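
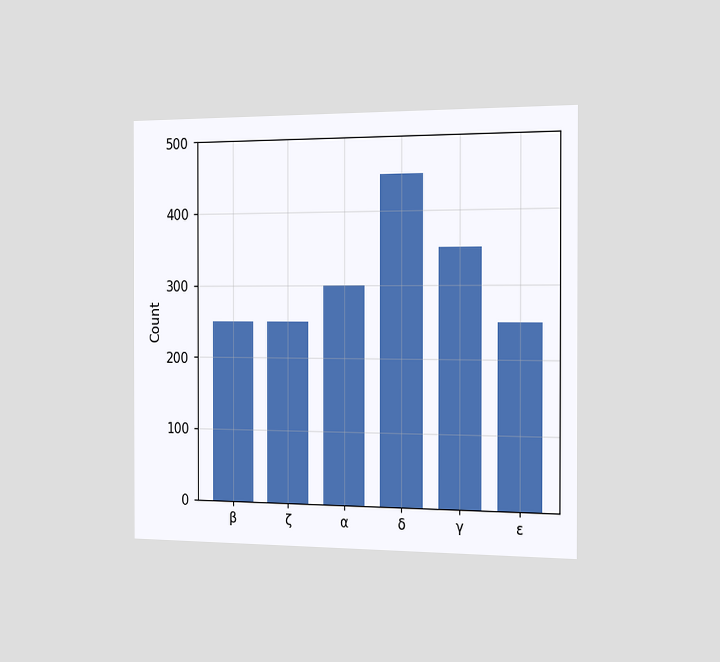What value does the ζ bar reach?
The chart is viewed slightly from the right. Reading along the chart's y-axis, the ζ bar reaches 250.

250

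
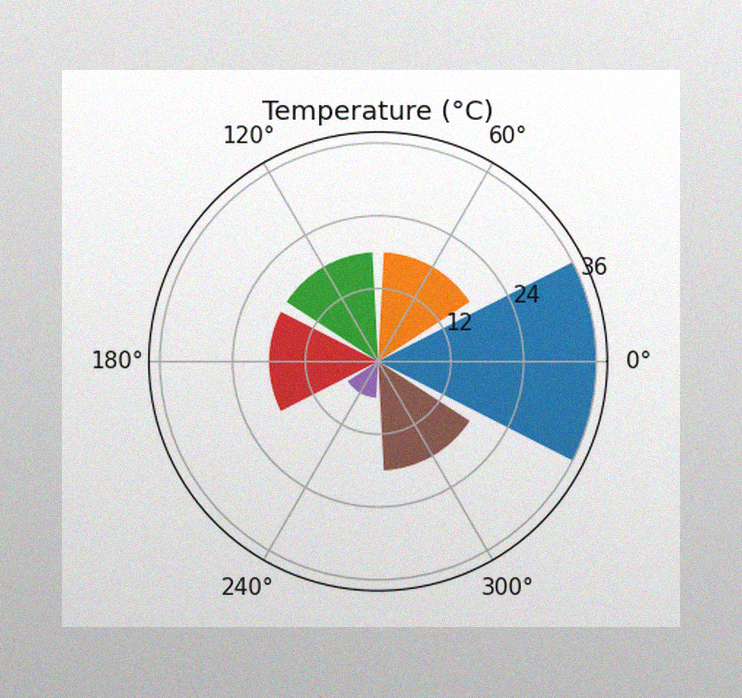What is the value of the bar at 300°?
The image has some photo noise and uneven lighting. The bar at 300° reaches 18°C on the radial axis.

18°C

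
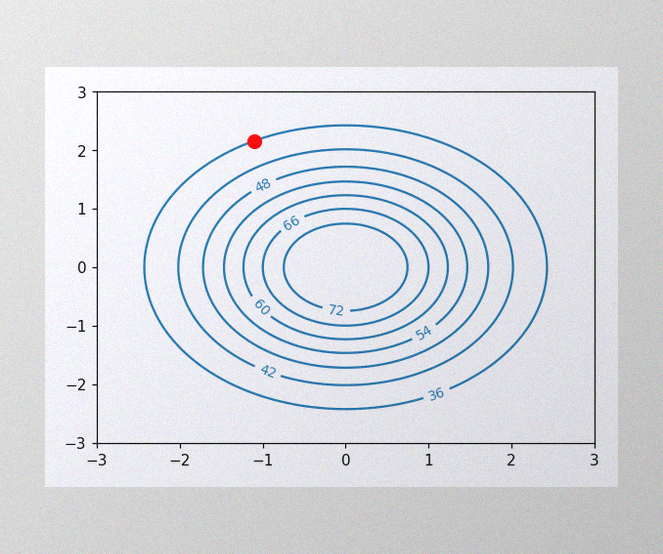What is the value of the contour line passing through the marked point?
36

The image has some photo noise and uneven lighting. The marked point sits on the contour labelled 36.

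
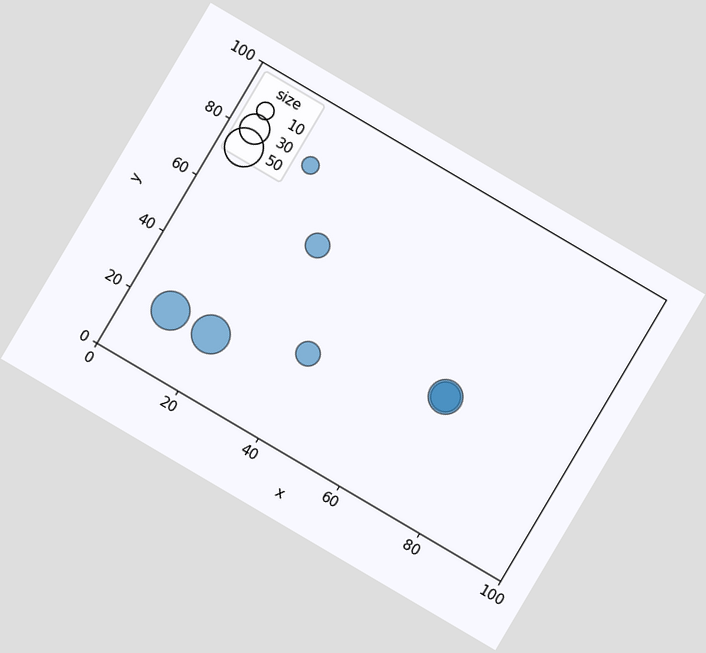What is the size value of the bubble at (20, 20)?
The chart is tilted about 31° clockwise. Matching the bubble at (20, 20) against the size legend gives 50.

50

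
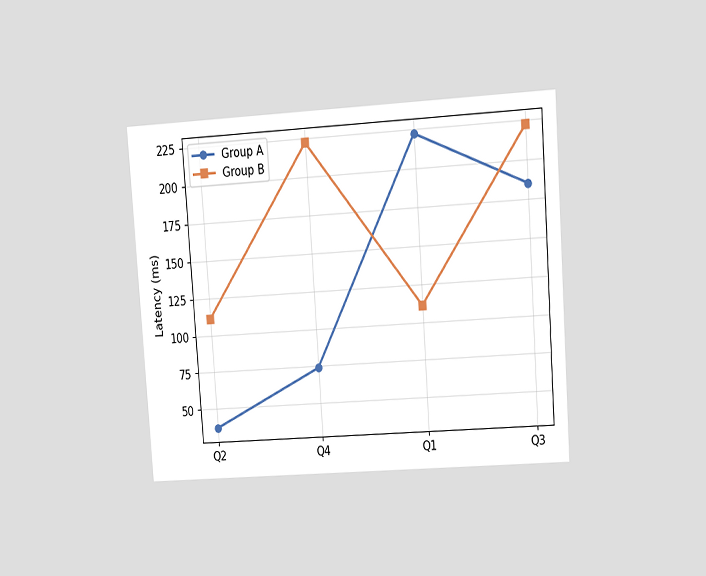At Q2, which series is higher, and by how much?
Group B, by 74ms

The chart is tilted about 4° counter-clockwise and viewed at a slight angle. At Q2, Group B sits above the other line by 74ms.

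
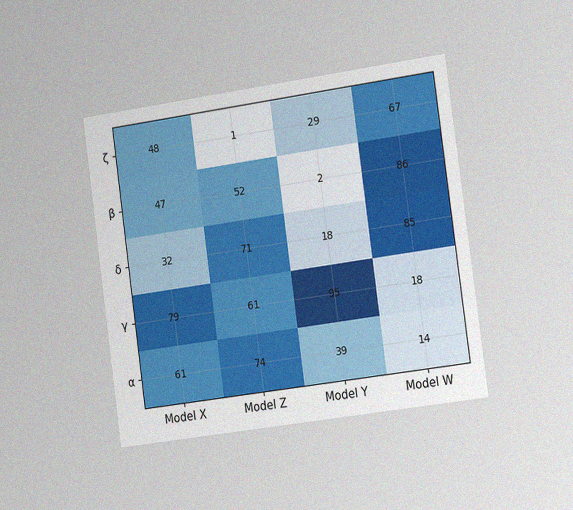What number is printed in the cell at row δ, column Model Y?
18

The chart is tilted about 8° counter-clockwise and viewed slightly from the right, with some photo noise. The (δ, Model Y) cell reads 18.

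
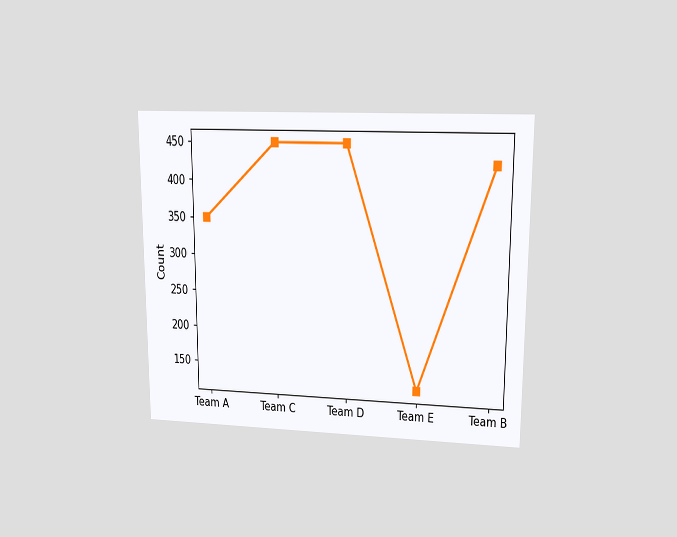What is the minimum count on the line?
125

The chart is viewed at a slight angle. The lowest point is at Team E, and reading across to the y-axis gives 125.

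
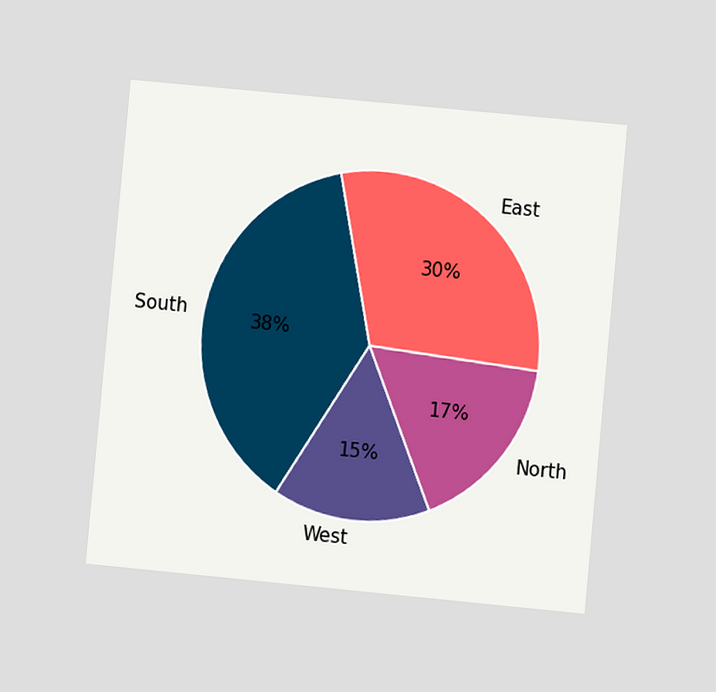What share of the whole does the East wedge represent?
The chart is tilted about 5° clockwise and viewed at a slight angle. The East slice takes up 30% of the pie.

30%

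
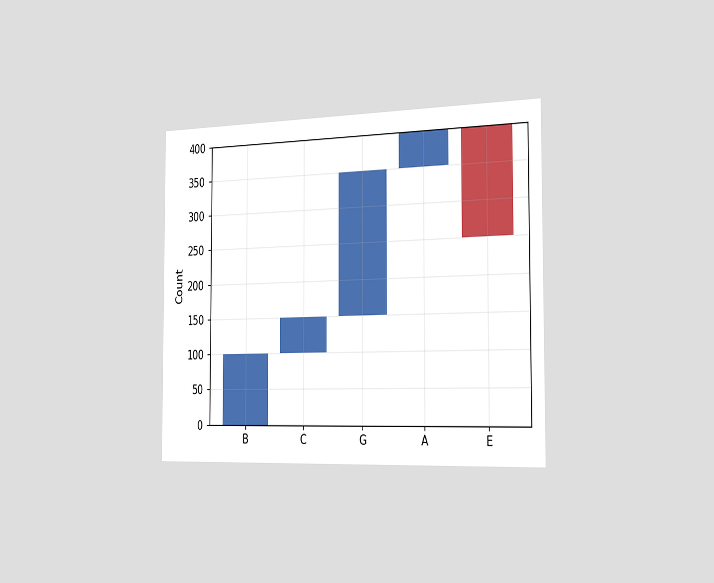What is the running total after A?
The chart is viewed slightly from the right. After A the running total reaches 400.

400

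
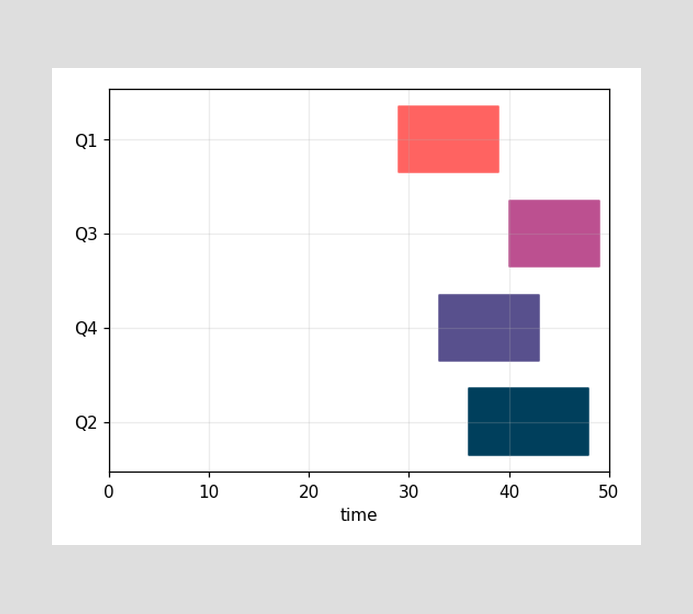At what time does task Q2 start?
The Q2 bar begins at t=36.

36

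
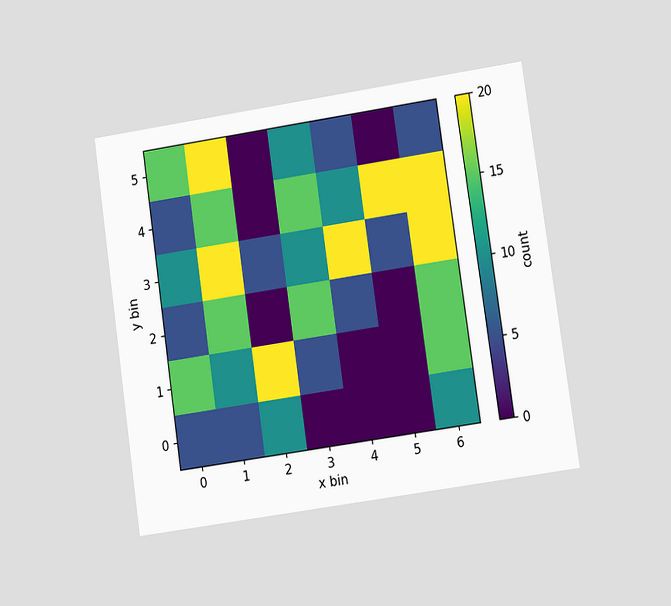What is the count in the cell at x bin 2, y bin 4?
0

The chart is tilted about 8° counter-clockwise and viewed at a slight angle. Matching the cell (2, 4) against the colorbar gives 0.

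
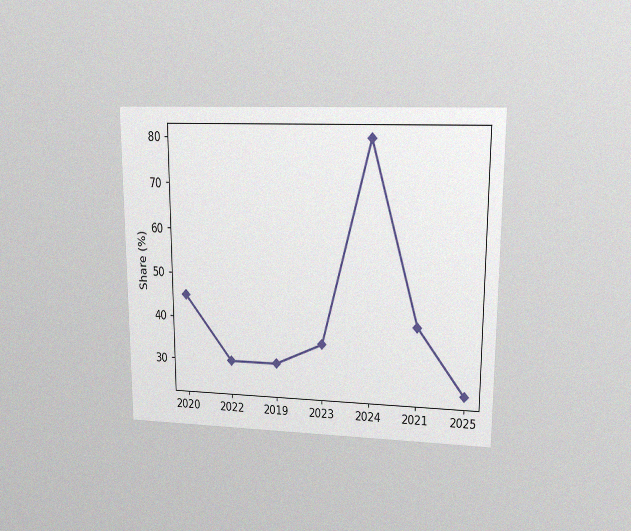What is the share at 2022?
30%

The chart is viewed at a slight angle, with some photo noise. At 2022, the line is at 30%.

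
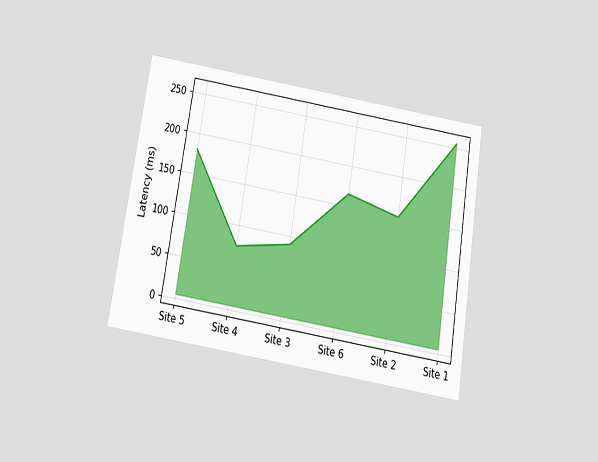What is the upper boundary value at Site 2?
150ms

The chart is tilted about 9° clockwise and viewed slightly from below. At Site 2 the upper boundary is at 150ms.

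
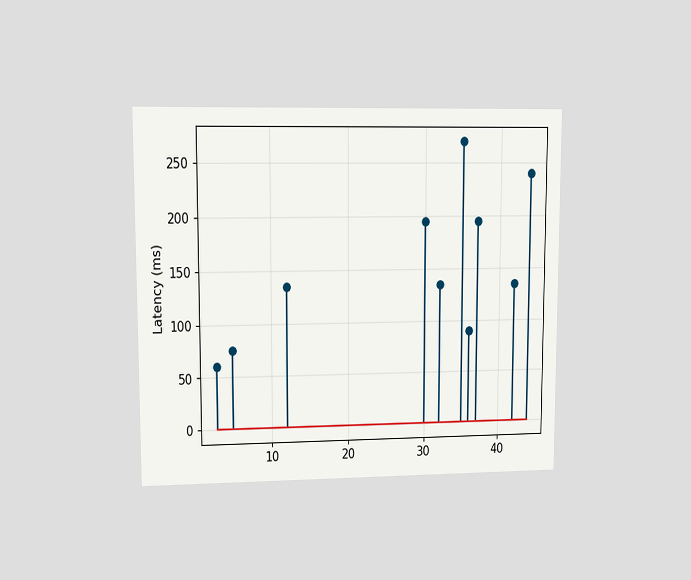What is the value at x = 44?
The chart is viewed at a slight angle. The stem at x=44 reaches 240ms.

240ms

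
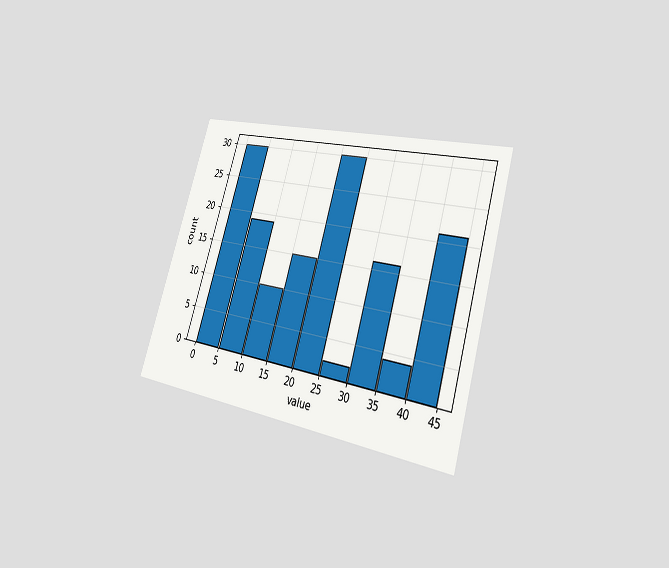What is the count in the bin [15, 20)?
15

The chart is tilted about 17° clockwise and viewed slightly from the right. The [15, 20) bin has height 15.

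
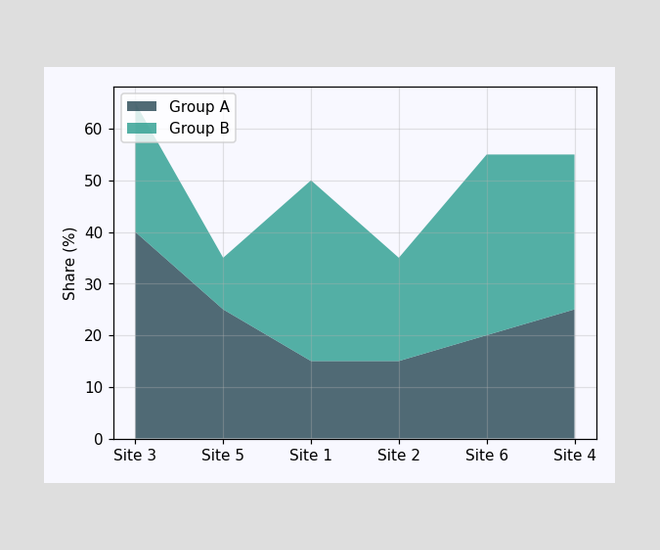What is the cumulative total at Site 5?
The stacked total at Site 5 reaches 35%.

35%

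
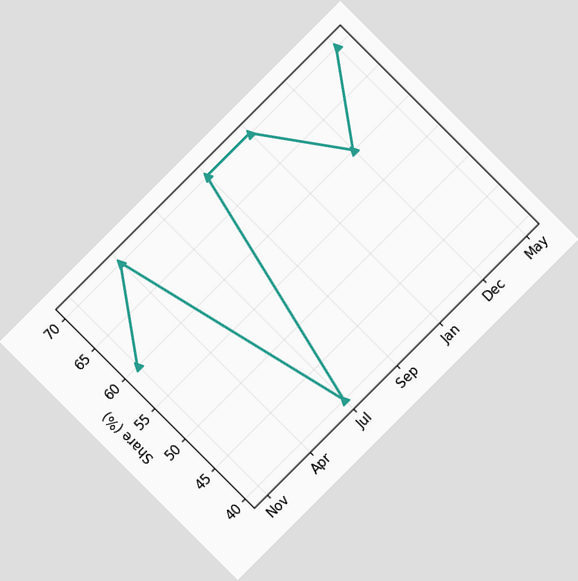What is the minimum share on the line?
40%

The chart is tilted about 45° counter-clockwise. The lowest point is at Jul, and reading across to the y-axis gives 40%.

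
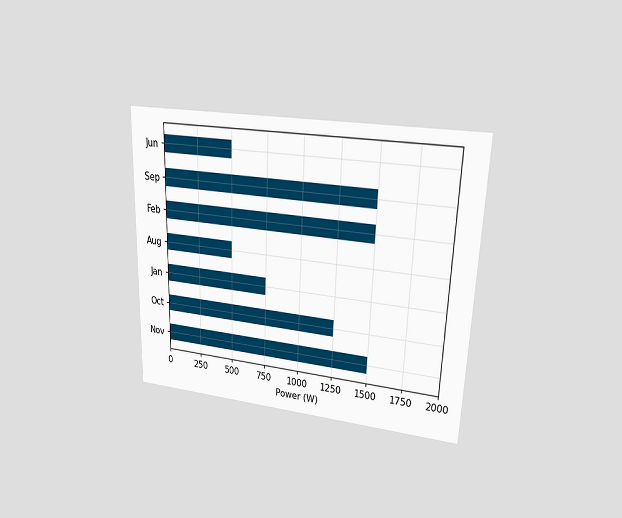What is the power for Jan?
750W

The chart is viewed at a slight angle. Reading along the chart's x-axis, the Jan bar reaches 750W.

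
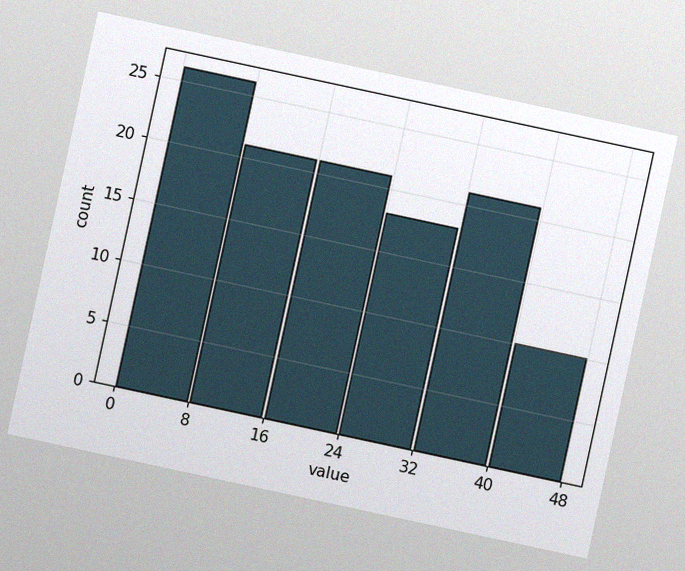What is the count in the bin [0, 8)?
The chart is tilted about 12° clockwise, with some photo noise. The [0, 8) bin has height 26.

26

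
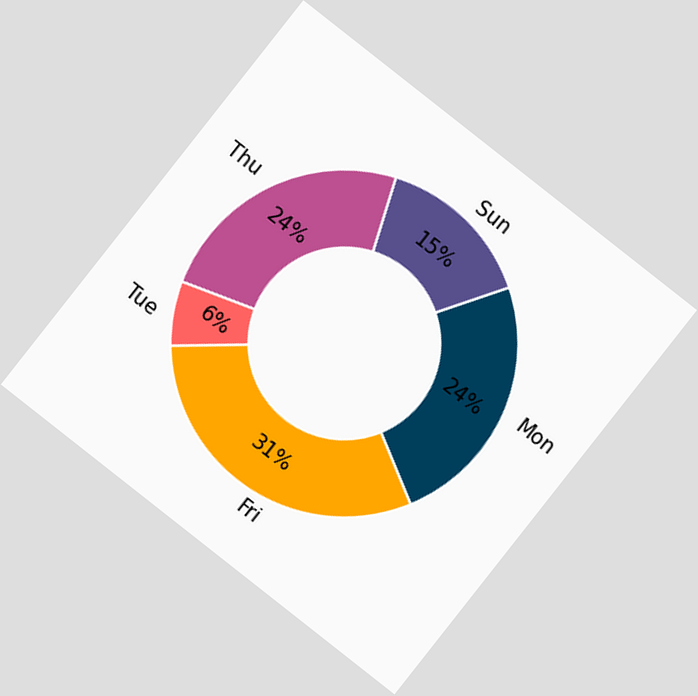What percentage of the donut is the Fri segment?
31%

The chart is tilted about 38° clockwise. The Fri segment takes up 31% of the ring.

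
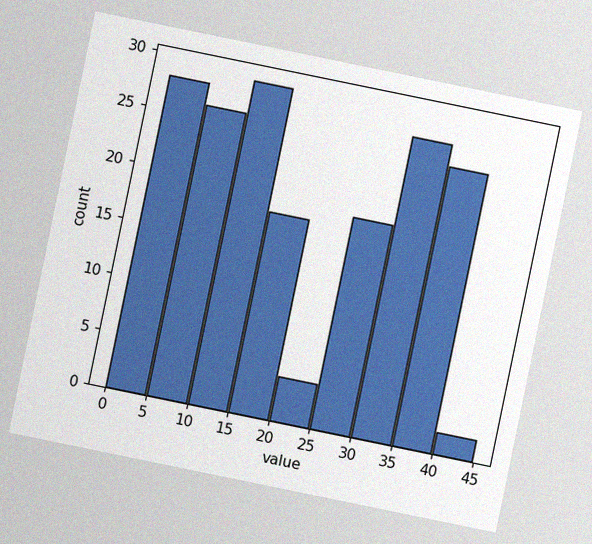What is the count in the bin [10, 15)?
29

The chart is tilted about 12° clockwise, with some photo noise. The [10, 15) bin has height 29.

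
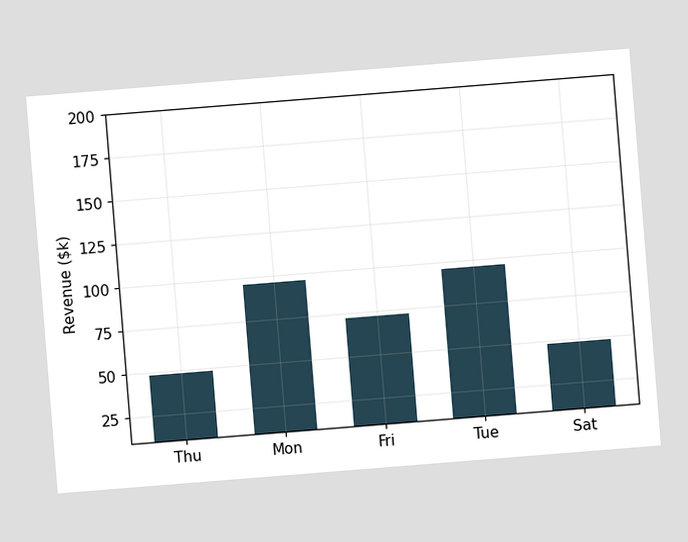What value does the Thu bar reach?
$48k

The chart is tilted about 5° counter-clockwise. Reading along the chart's y-axis, the Thu bar reaches $48k.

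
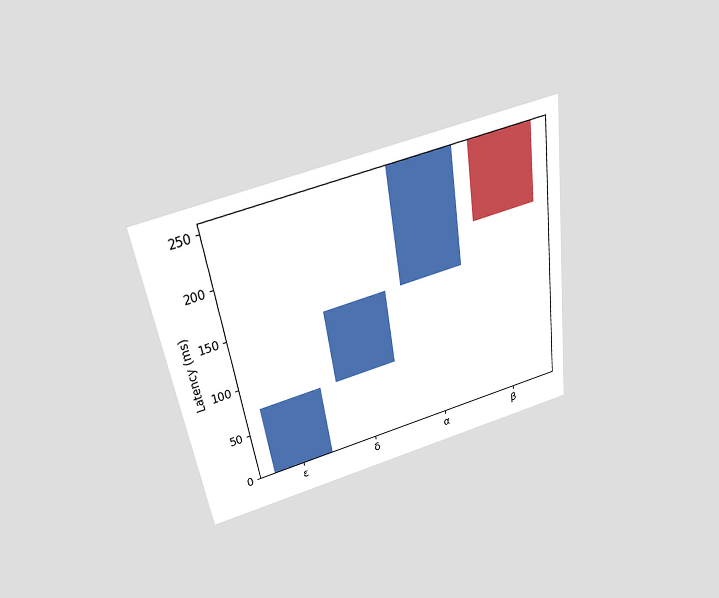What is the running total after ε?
The chart is tilted about 9° counter-clockwise and viewed slightly from above. After ε the running total reaches 74ms.

74ms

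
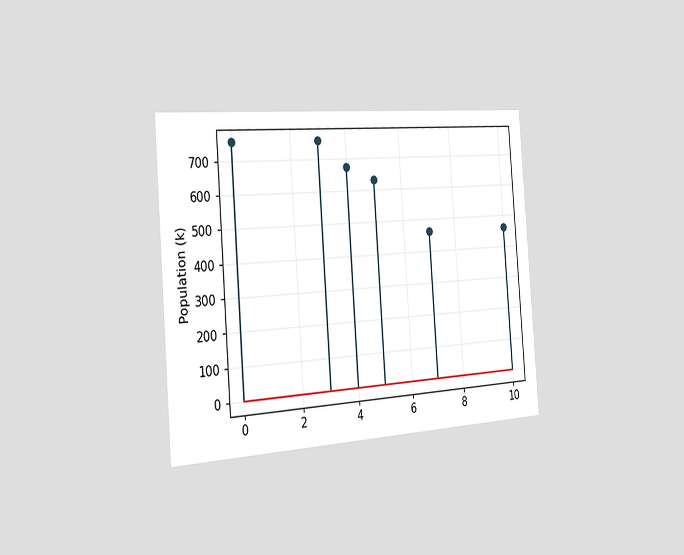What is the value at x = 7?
The chart is tilted about 4° counter-clockwise and viewed slightly from the left. The stem at x=7 reaches 462k.

462k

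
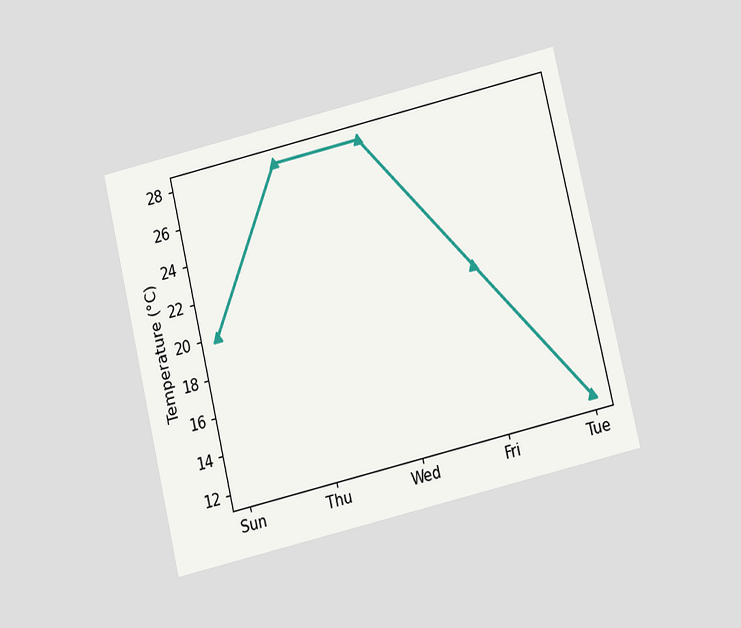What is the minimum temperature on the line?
The chart is tilted about 13° counter-clockwise and viewed slightly from below. The lowest point is at Tue, and reading across to the y-axis gives 12°C.

12°C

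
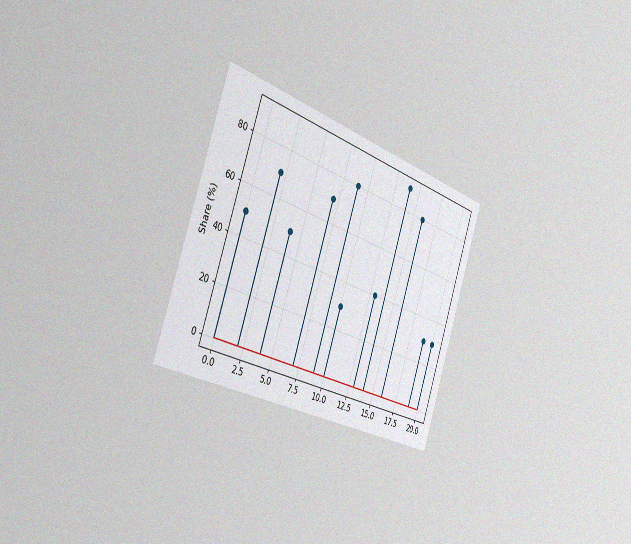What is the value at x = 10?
The chart is tilted about 19° clockwise and viewed slightly from the left, with some photo noise. The stem at x=10 reaches 30%.

30%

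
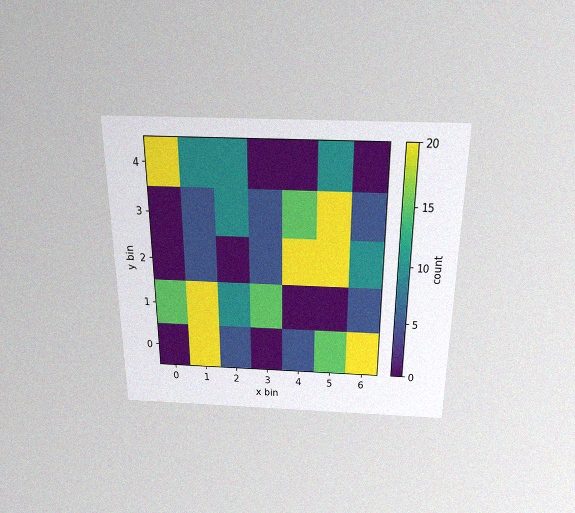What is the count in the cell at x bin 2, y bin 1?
10

The chart is viewed slightly from above, with some photo noise. Matching the cell (2, 1) against the colorbar gives 10.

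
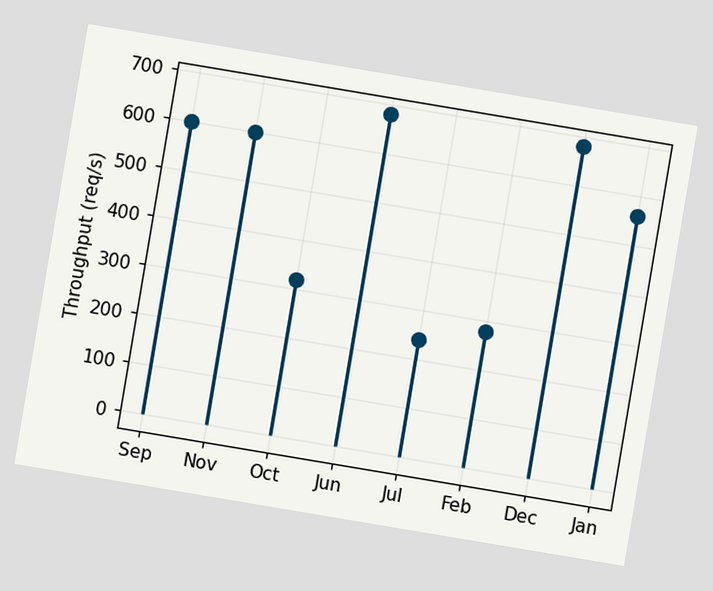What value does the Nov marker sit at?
The chart is tilted about 10° clockwise. The Nov marker sits at 600req/s.

600req/s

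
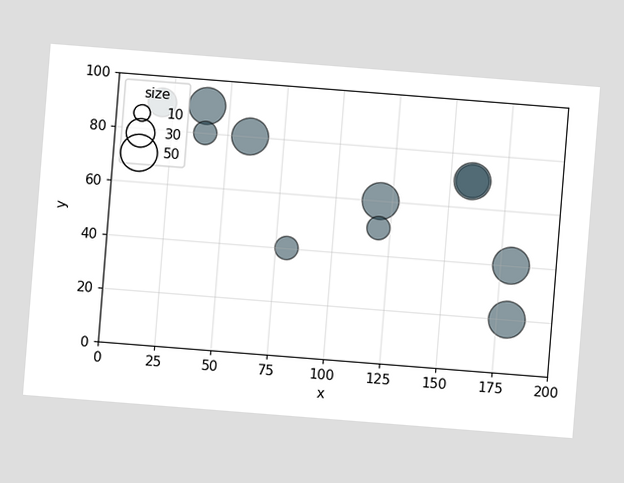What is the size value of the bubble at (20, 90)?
30

The chart is tilted about 5° clockwise. Matching the bubble at (20, 90) against the size legend gives 30.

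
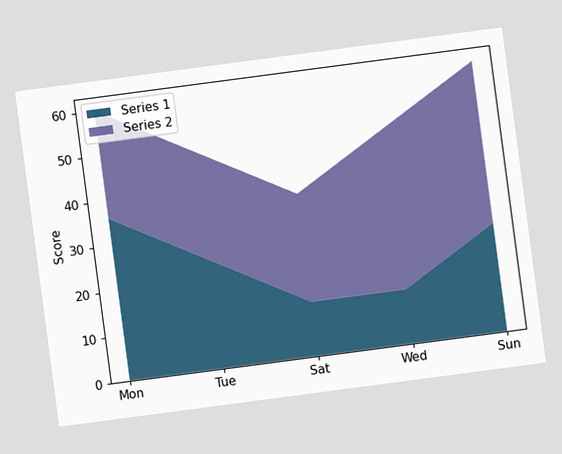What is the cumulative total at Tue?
The chart is tilted about 8° counter-clockwise. The stacked total at Tue reaches 48.

48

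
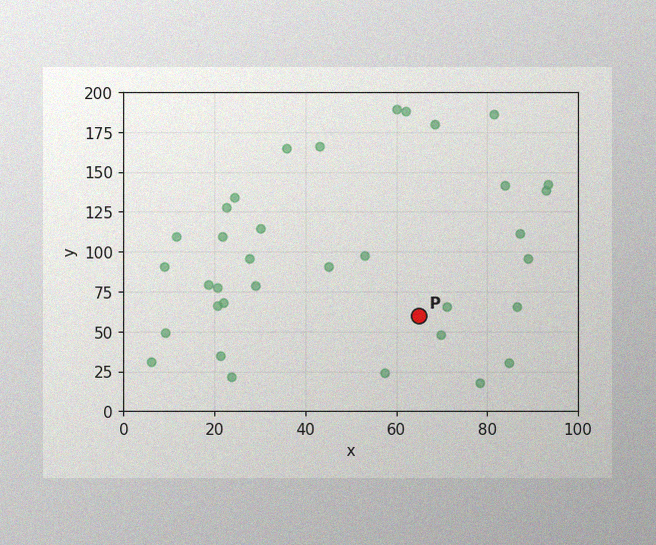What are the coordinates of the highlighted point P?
(65, 60)

The image has some photo noise and uneven lighting. Following the gridlines from P to each axis, P sits at (65, 60).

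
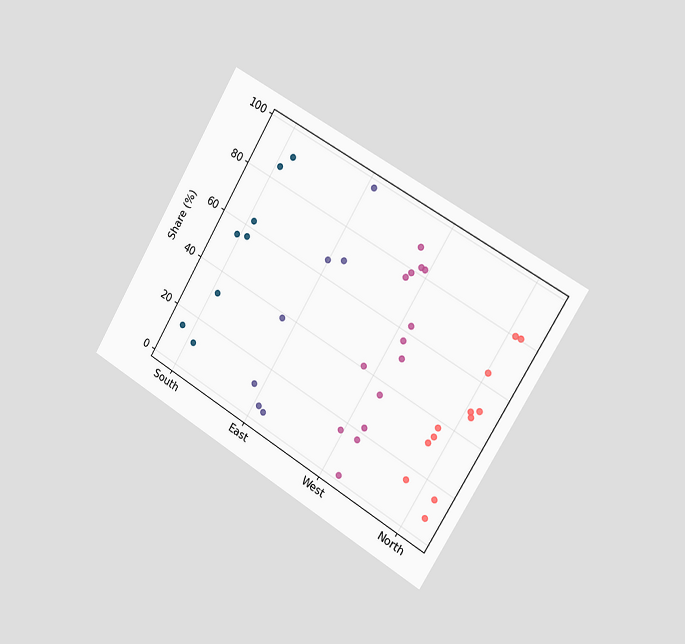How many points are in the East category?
7

The chart is tilted about 31° clockwise and viewed slightly from the right. Counting the markers in the East column gives 7.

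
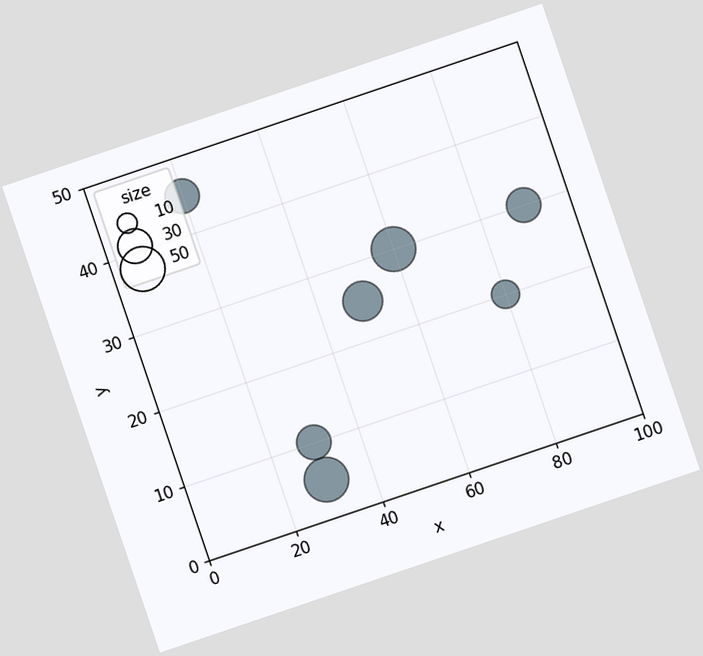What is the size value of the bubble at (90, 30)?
30

The chart is tilted about 19° counter-clockwise. Matching the bubble at (90, 30) against the size legend gives 30.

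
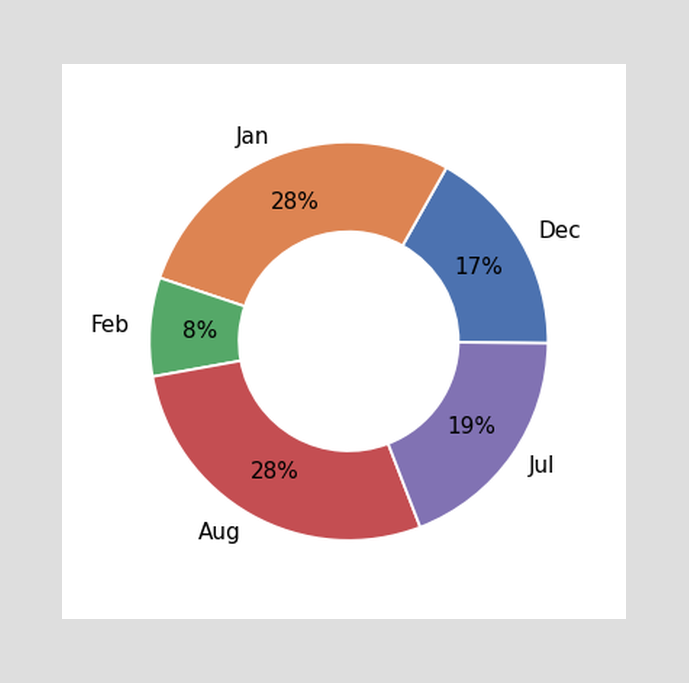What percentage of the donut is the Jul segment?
19%

The Jul segment takes up 19% of the ring.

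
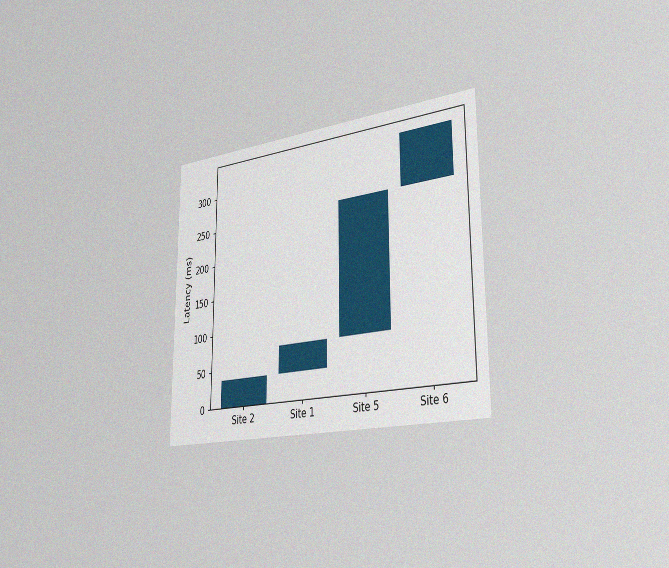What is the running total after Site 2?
37ms

The chart is viewed slightly from the right, with some photo noise. After Site 2 the running total reaches 37ms.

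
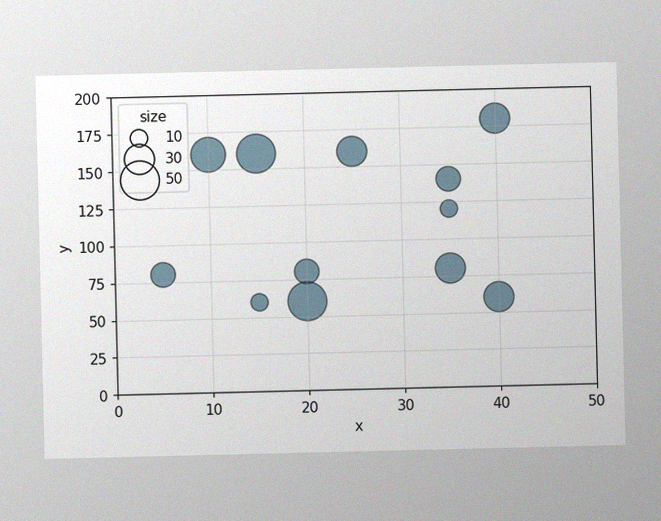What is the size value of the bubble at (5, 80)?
The image has some photo noise and uneven lighting. Matching the bubble at (5, 80) against the size legend gives 20.

20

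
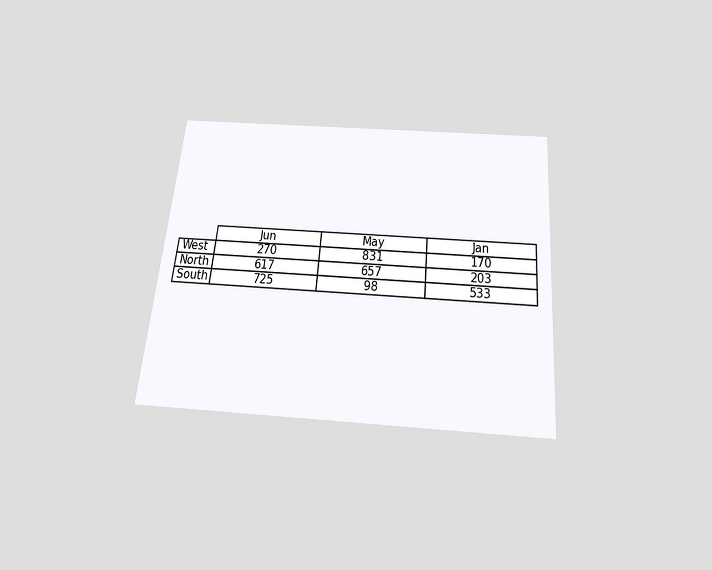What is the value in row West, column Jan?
170

The chart is tilted about 5° clockwise and viewed slightly from below. The (West, Jan) cell reads 170.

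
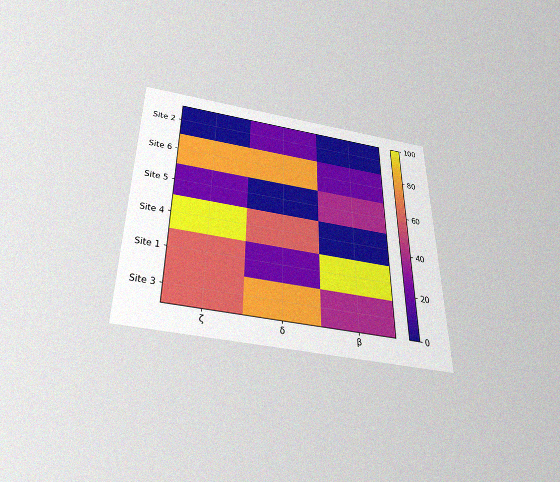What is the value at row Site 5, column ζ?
The chart is viewed slightly from below, with some photo noise. Matching cell (Site 5, ζ) against the colorbar gives 20.

20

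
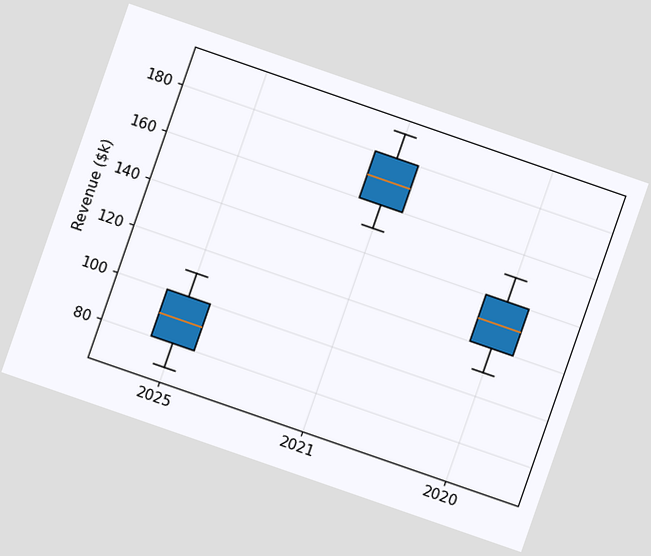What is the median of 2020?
$130k

The chart is tilted about 19° clockwise. The median line in the 2020 box sits at $130k.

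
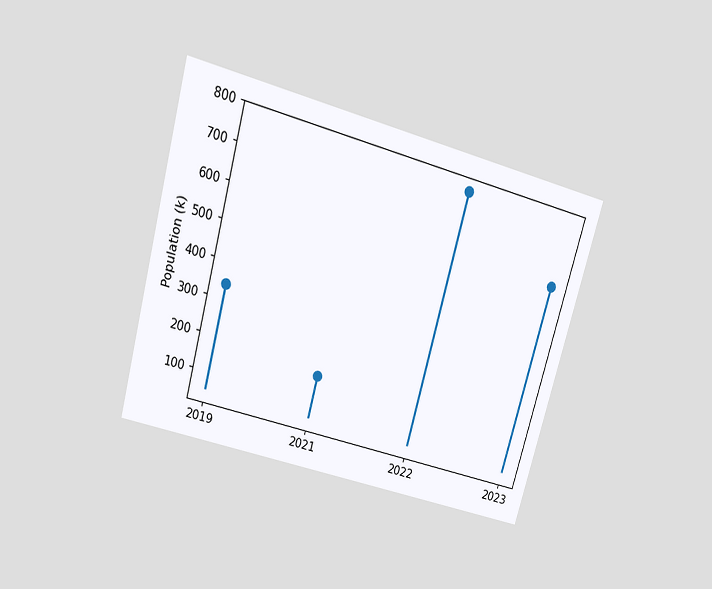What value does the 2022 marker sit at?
765k

The chart is tilted about 15° clockwise and viewed slightly from above. The 2022 marker sits at 765k.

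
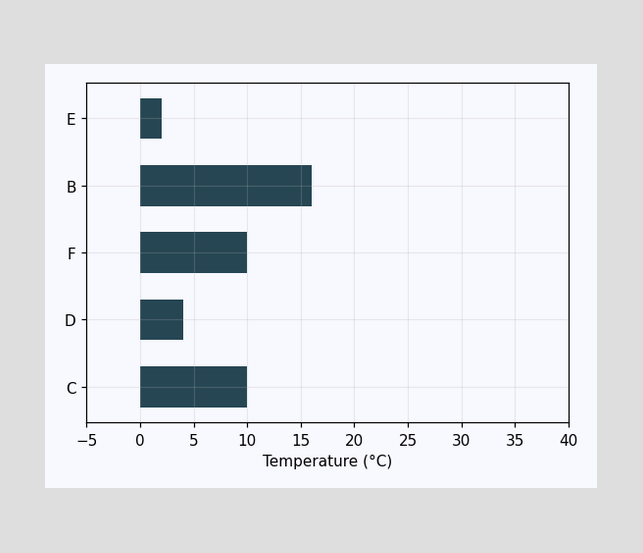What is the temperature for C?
Reading along the chart's x-axis, the C bar reaches 10°C.

10°C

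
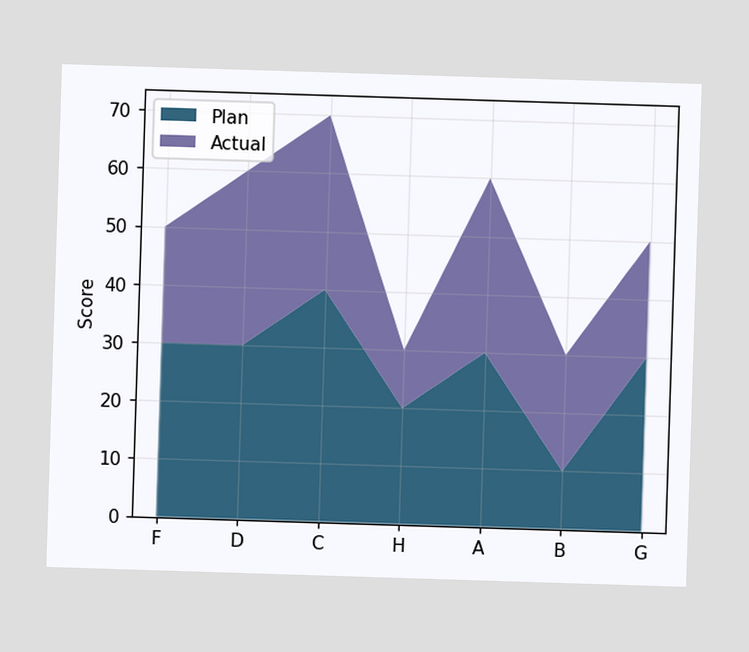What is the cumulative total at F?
The stacked total at F reaches 50.

50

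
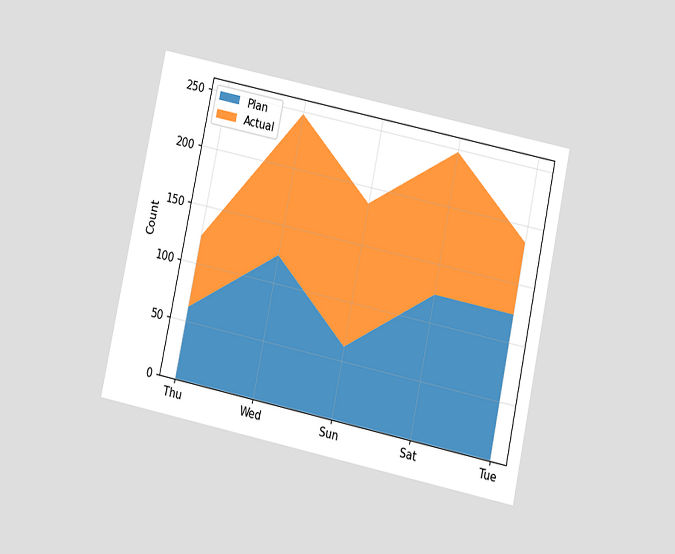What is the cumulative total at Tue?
186

The chart is tilted about 12° clockwise and viewed at a slight angle. The stacked total at Tue reaches 186.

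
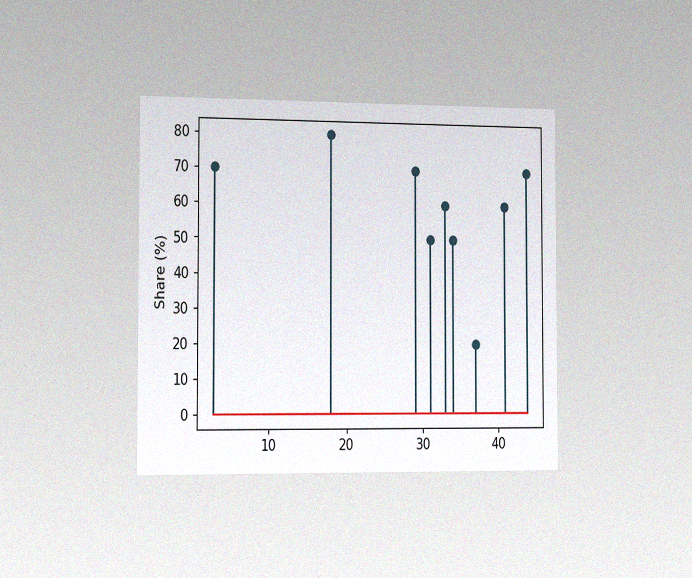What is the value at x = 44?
70%

The chart is viewed slightly from the left, with some photo noise. The stem at x=44 reaches 70%.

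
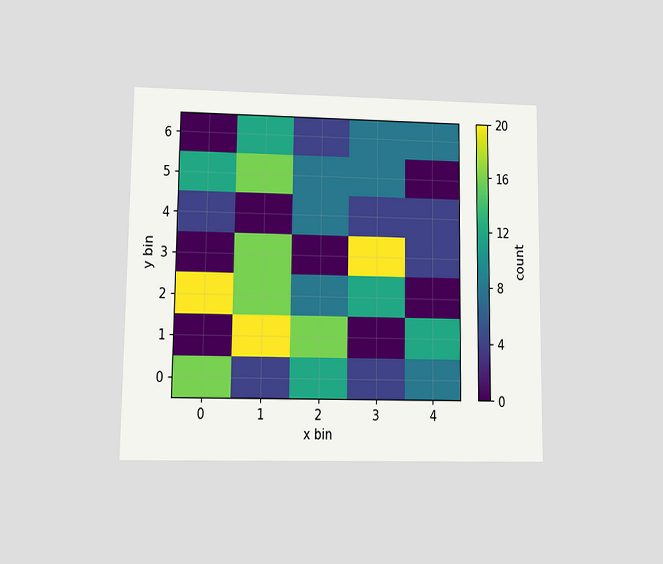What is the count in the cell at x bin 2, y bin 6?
The chart is viewed at a slight angle. Matching the cell (2, 6) against the colorbar gives 4.

4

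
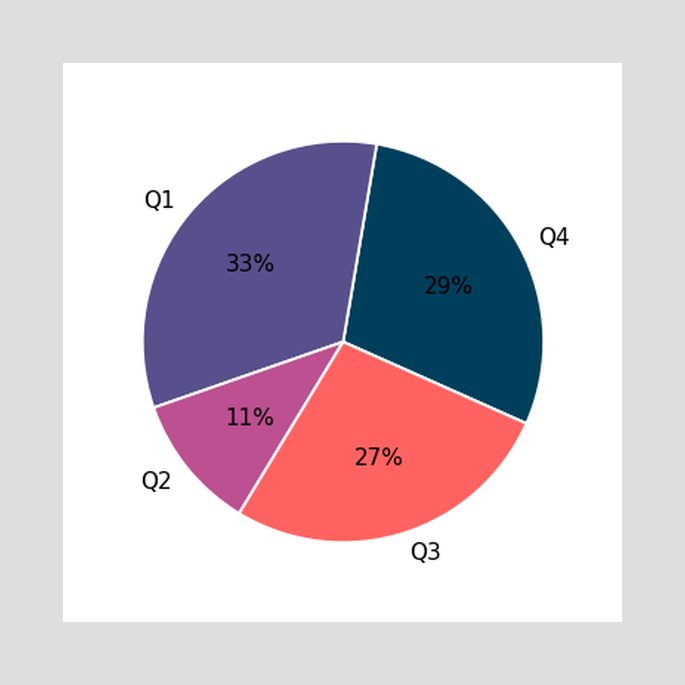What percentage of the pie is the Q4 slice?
The Q4 slice takes up 29% of the pie.

29%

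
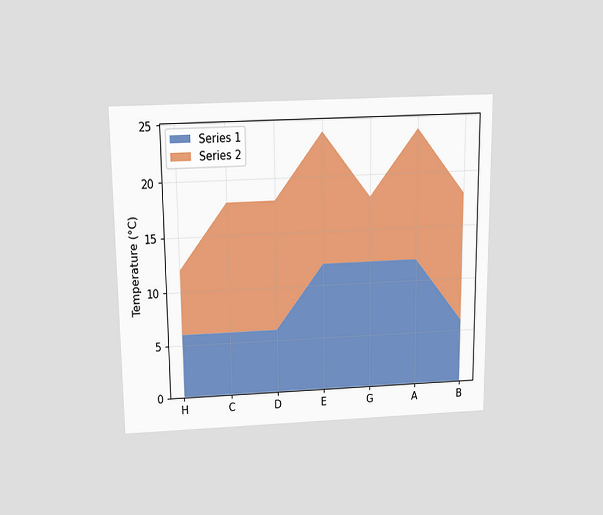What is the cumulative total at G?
The chart is viewed slightly from above. The stacked total at G reaches 18°C.

18°C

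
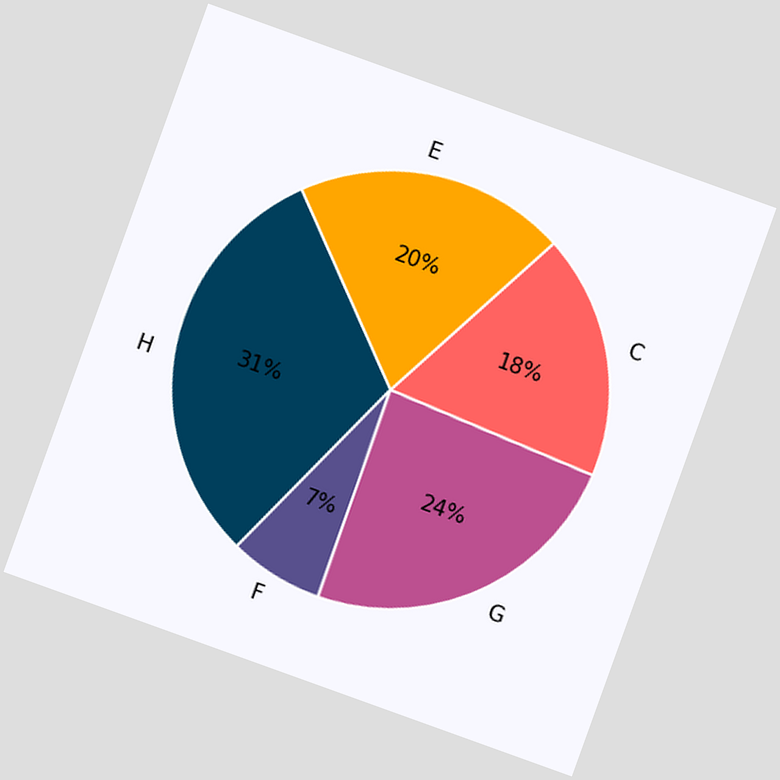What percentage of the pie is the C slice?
18%

The chart is tilted about 20° clockwise. The C slice takes up 18% of the pie.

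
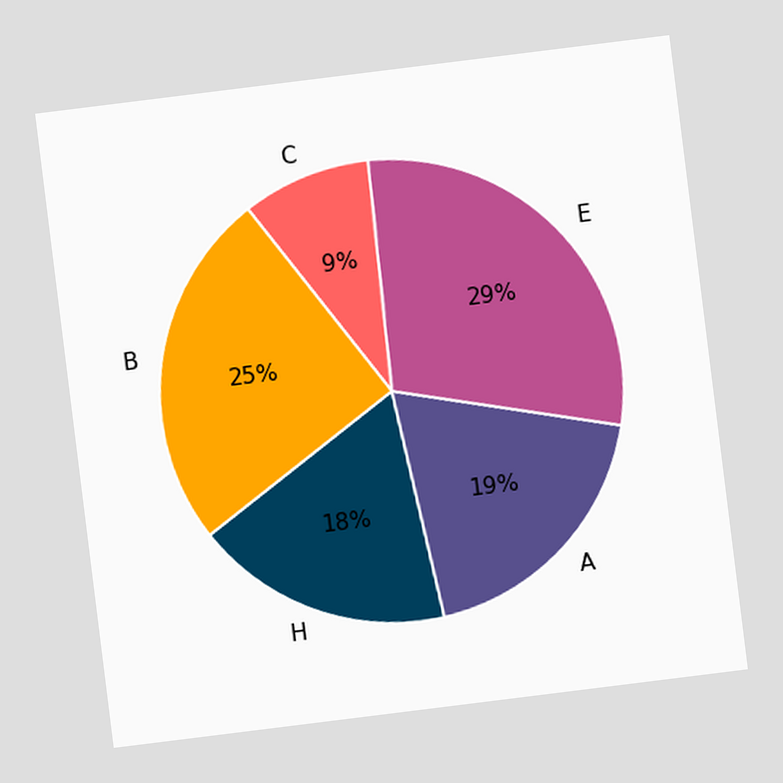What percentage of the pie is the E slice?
The chart is tilted about 7° counter-clockwise. The E slice takes up 29% of the pie.

29%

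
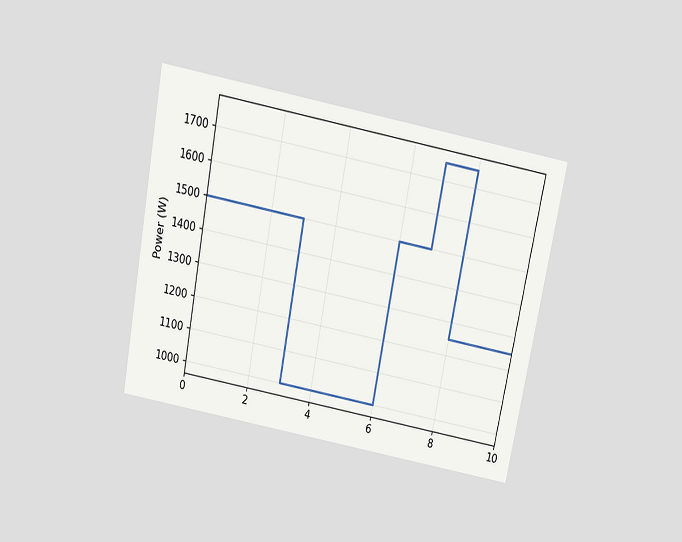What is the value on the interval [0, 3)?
The chart is tilted about 11° clockwise and viewed slightly from above. On [0, 3) the step sits at 1500W.

1500W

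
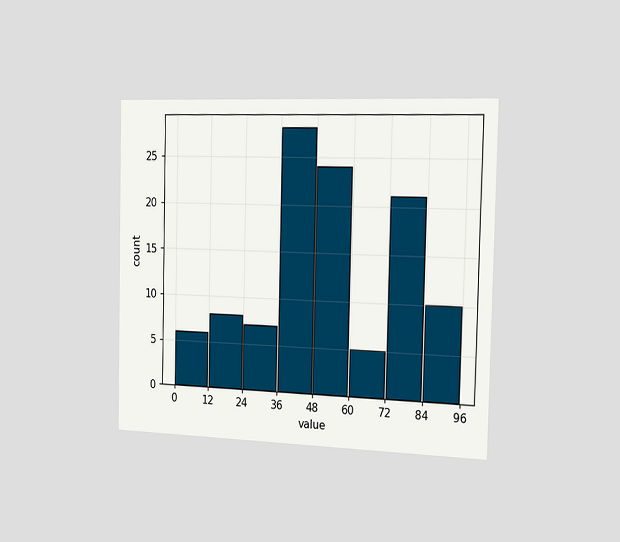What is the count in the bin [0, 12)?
6

The chart is viewed slightly from the right. The [0, 12) bin has height 6.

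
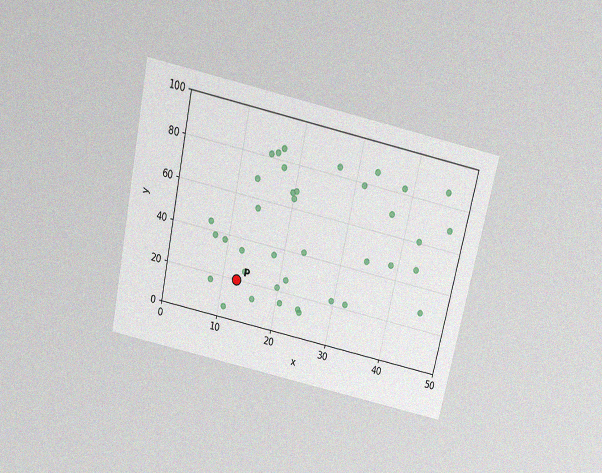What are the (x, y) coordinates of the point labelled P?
The chart is tilted about 12° clockwise and viewed slightly from above, with some photo noise. Following the gridlines from P to each axis, P sits at (12.5, 20).

(12.5, 20)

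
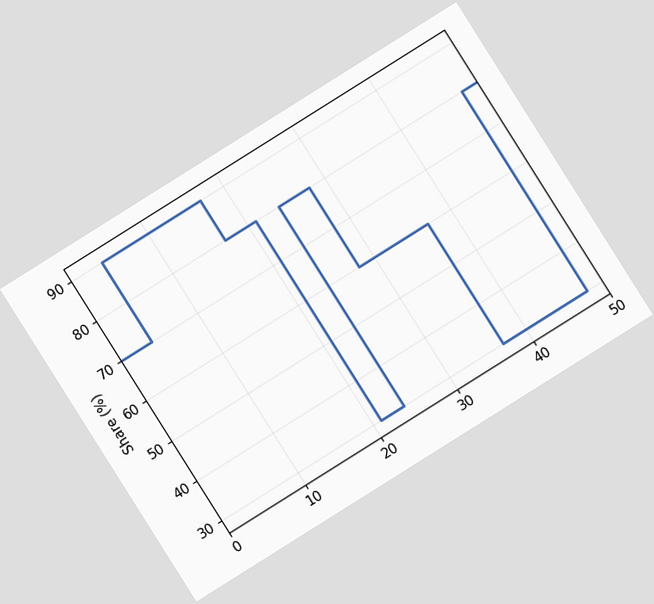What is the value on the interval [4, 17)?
The chart is tilted about 32° counter-clockwise. On [4, 17) the step sits at 90%.

90%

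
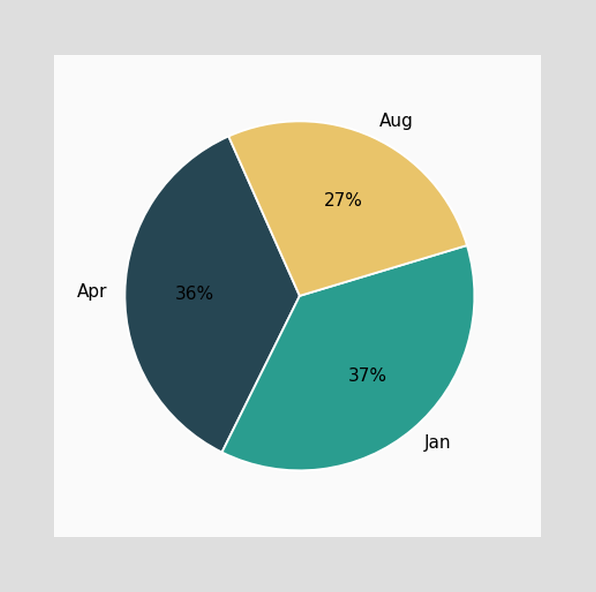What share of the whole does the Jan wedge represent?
37%

The Jan slice takes up 37% of the pie.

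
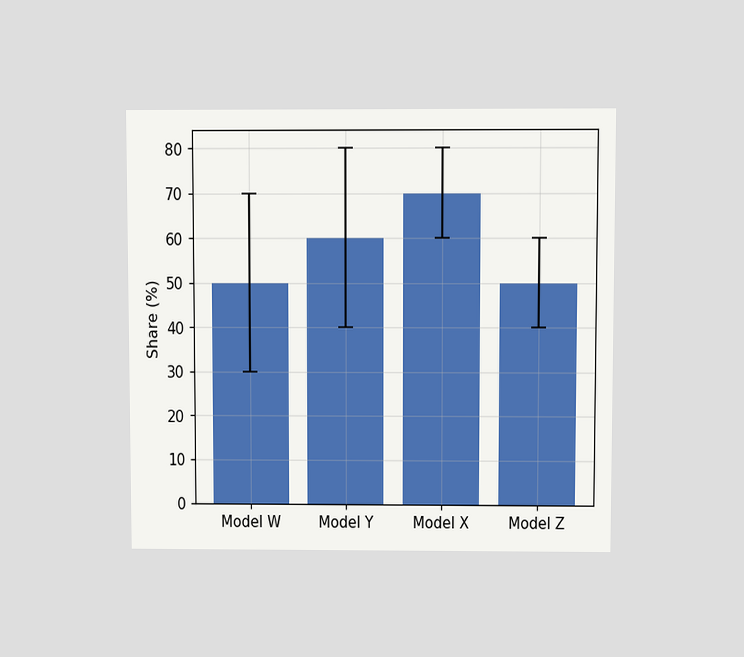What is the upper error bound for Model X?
The chart is viewed at a slight angle. The Model X bar's upper whisker reaches 80%.

80%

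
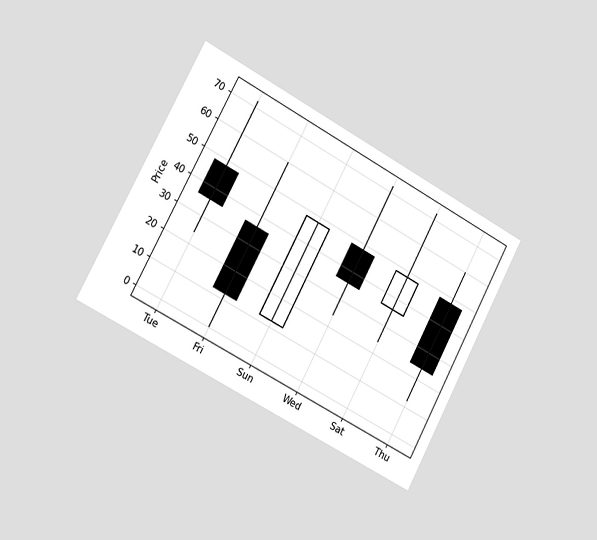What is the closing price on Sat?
The chart is tilted about 28° clockwise and viewed slightly from the left. The Sat candle closes at 48.

48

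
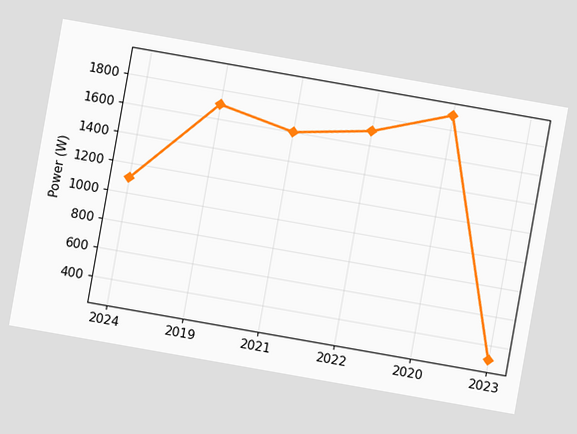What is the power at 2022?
The chart is tilted about 10° clockwise. At 2022, the line is at 1700W.

1700W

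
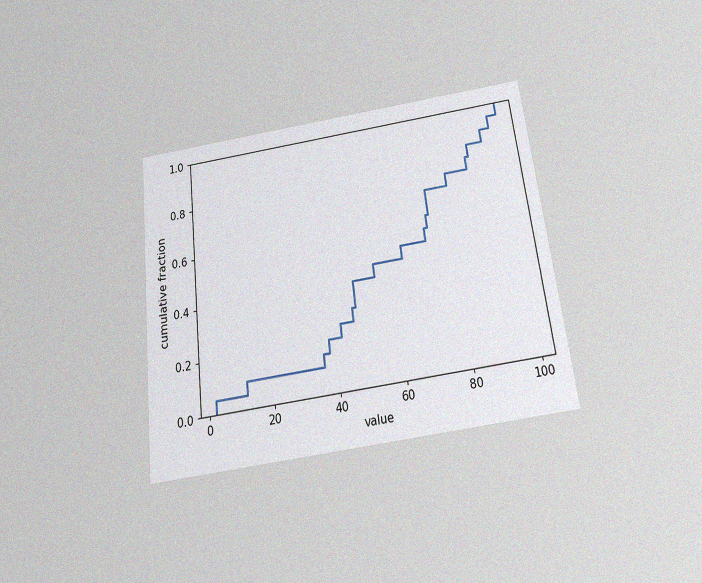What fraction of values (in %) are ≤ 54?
45%

The chart is tilted about 7° counter-clockwise and viewed slightly from below, with some photo noise. At x=54 the ECDF step is at 45%.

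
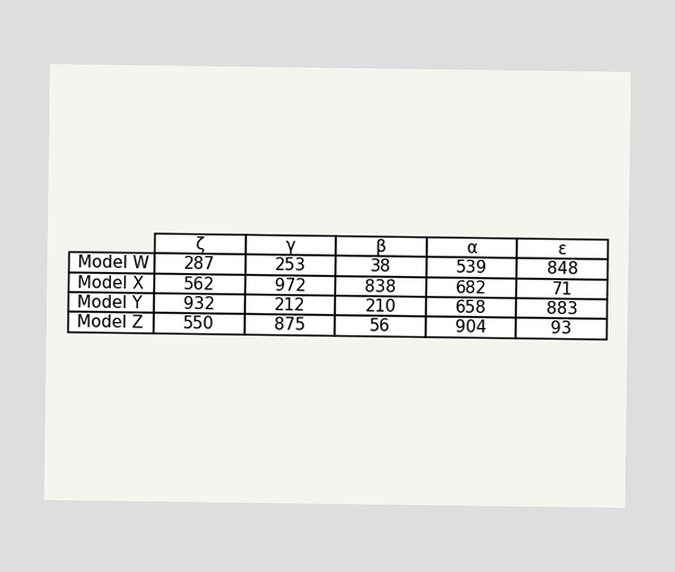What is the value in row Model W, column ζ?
287

The (Model W, ζ) cell reads 287.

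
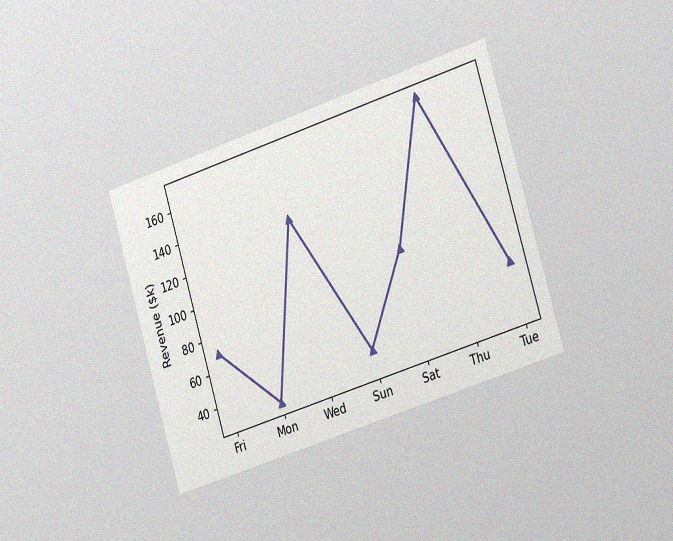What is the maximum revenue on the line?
$170k

The chart is tilted about 17° counter-clockwise and viewed slightly from the right, with some photo noise. The highest point is at Thu, and reading across to the y-axis gives $170k.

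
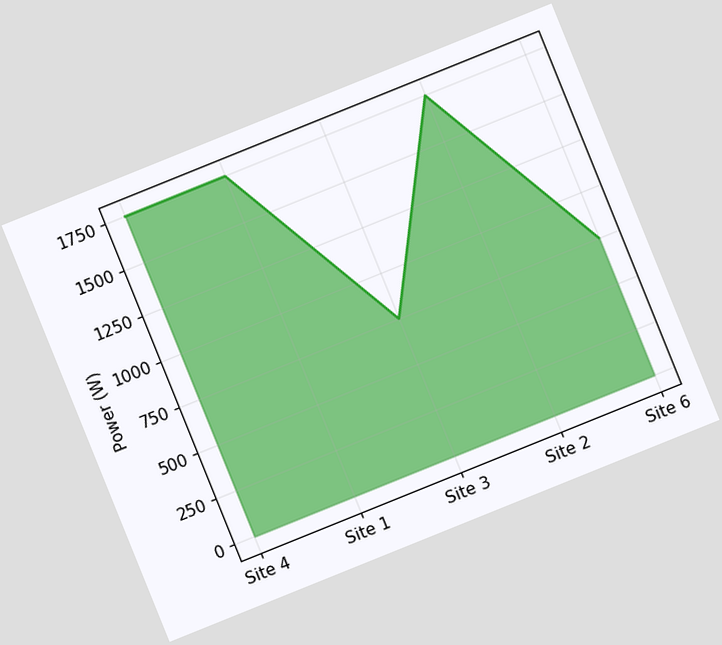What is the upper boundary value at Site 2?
1750W

The chart is tilted about 22° counter-clockwise. At Site 2 the upper boundary is at 1750W.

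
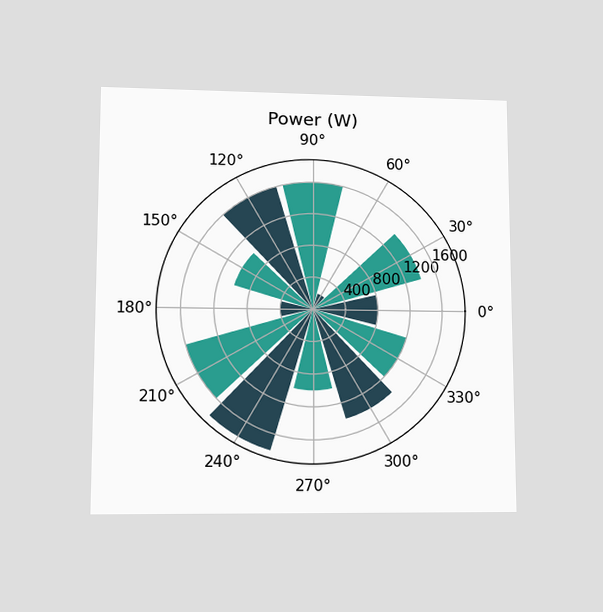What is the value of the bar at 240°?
1800W

The chart is viewed at a slight angle. The bar at 240° reaches 1800W on the radial axis.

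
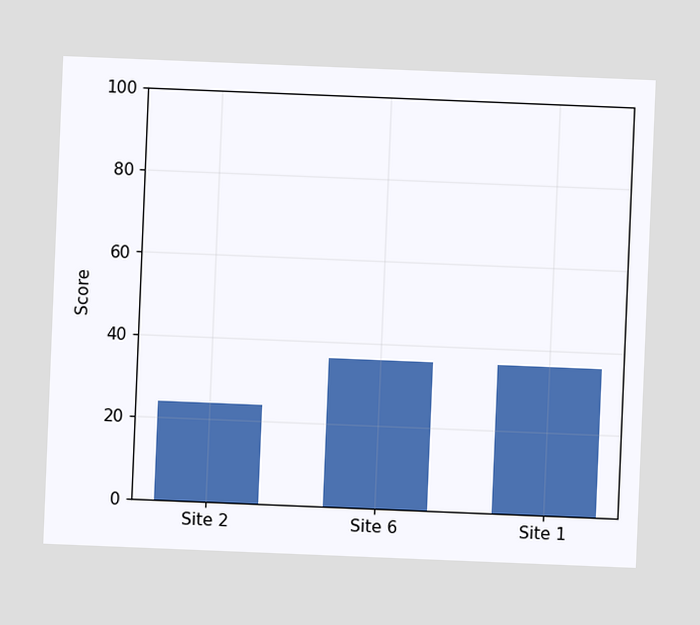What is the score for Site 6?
36

The chart is tilted about 2° clockwise. Reading along the chart's y-axis, the Site 6 bar reaches 36.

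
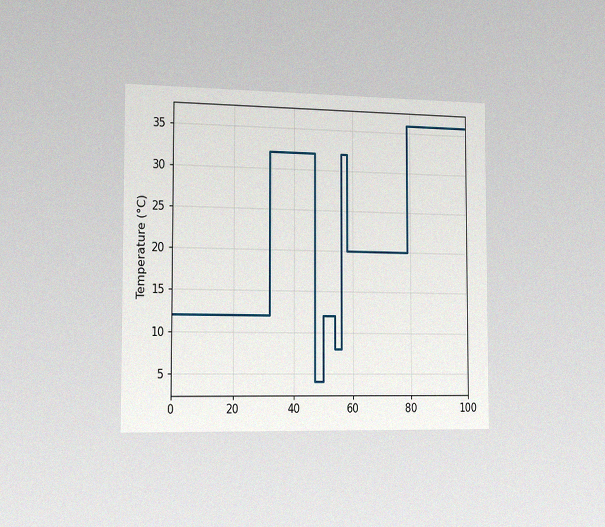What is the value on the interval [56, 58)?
The chart is viewed slightly from the left, with some photo noise. On [56, 58) the step sits at 32°C.

32°C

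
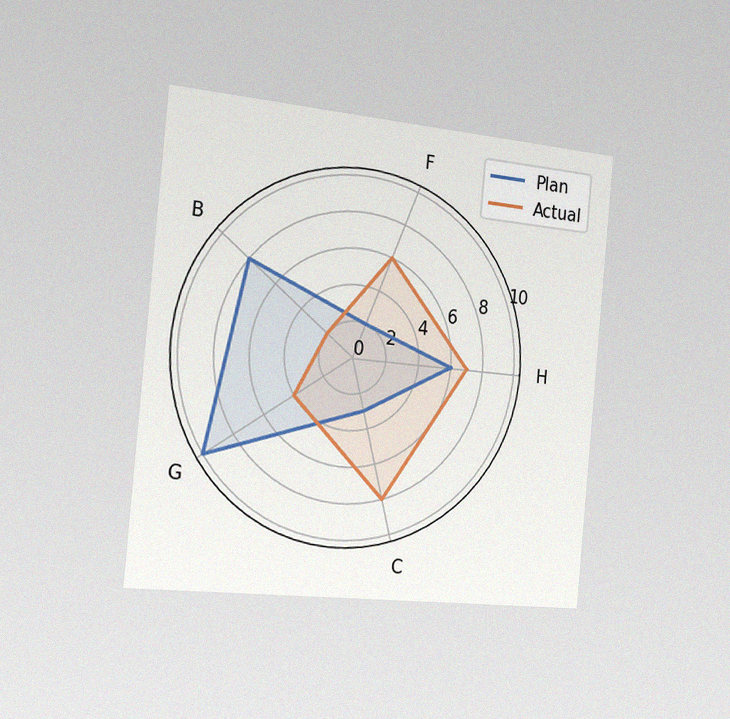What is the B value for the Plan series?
The chart is tilted about 5° clockwise and viewed slightly from the left, with some photo noise. On the B axis, Plan reaches 8.

8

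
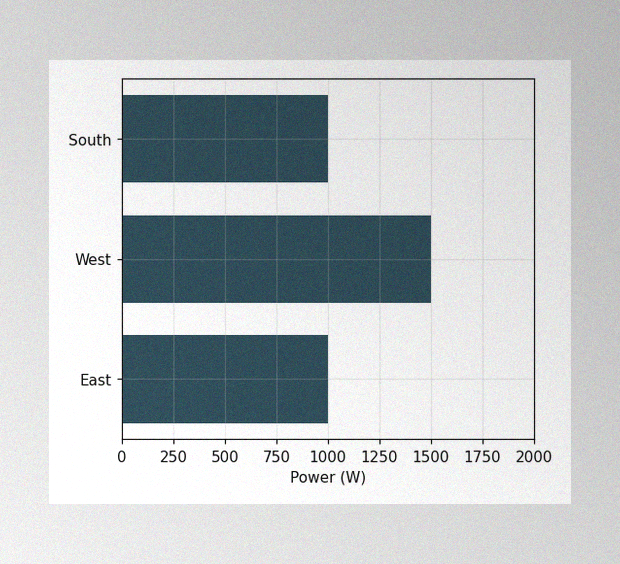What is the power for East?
The image has some photo noise and uneven lighting. Reading along the chart's x-axis, the East bar reaches 1000W.

1000W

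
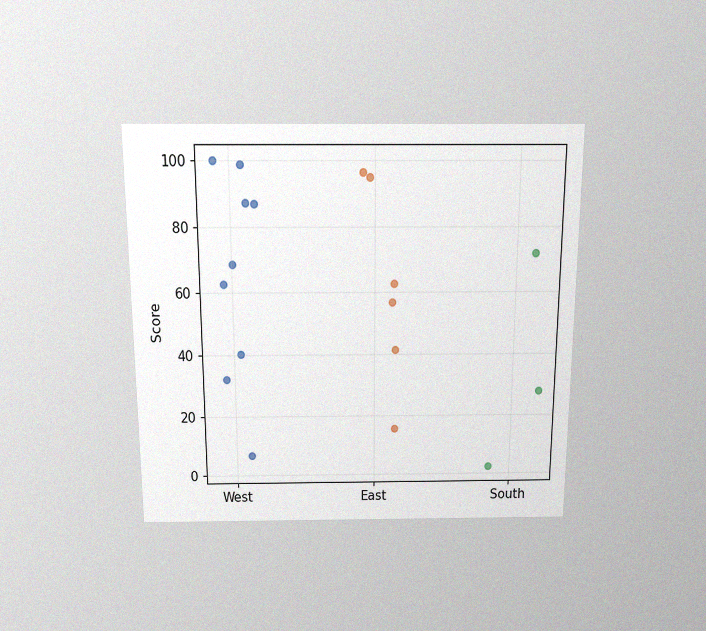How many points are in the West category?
9

The chart is viewed slightly from above, with some photo noise. Counting the markers in the West column gives 9.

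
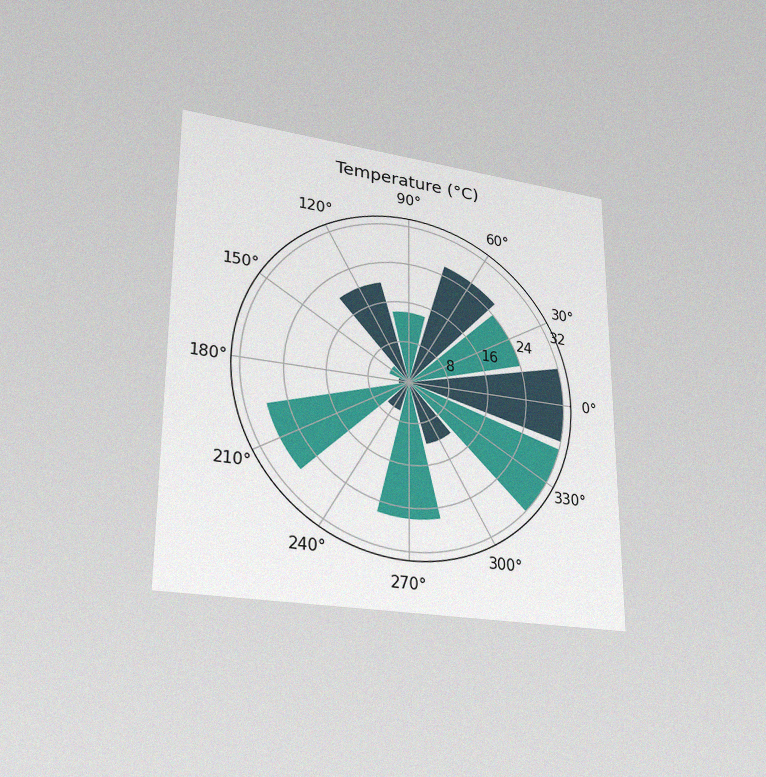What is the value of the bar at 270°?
The chart is viewed at a slight angle, with some photo noise. The bar at 270° reaches 26°C on the radial axis.

26°C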